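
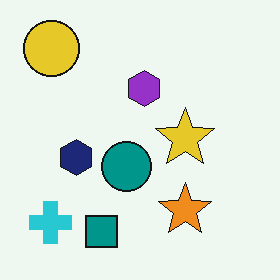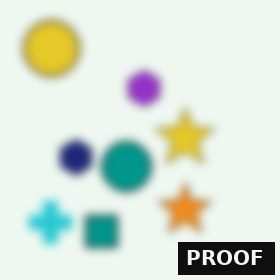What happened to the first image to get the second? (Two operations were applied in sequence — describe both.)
The second image is the first moderately blurred, then watermarked with the text "PROOF" in the lower-right corner.

Shape edges and outlines are uniformly softened across the whole image. A dark label reading "PROOF" appears in the lower-right corner.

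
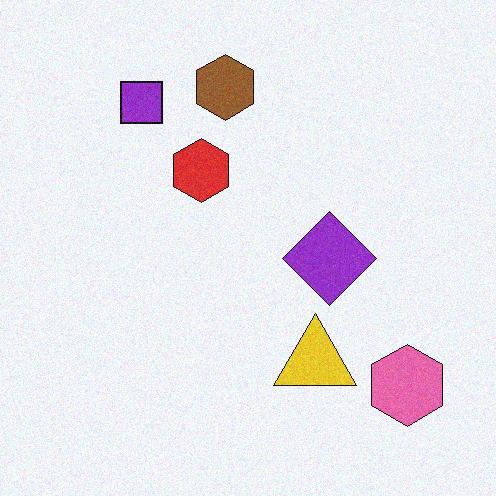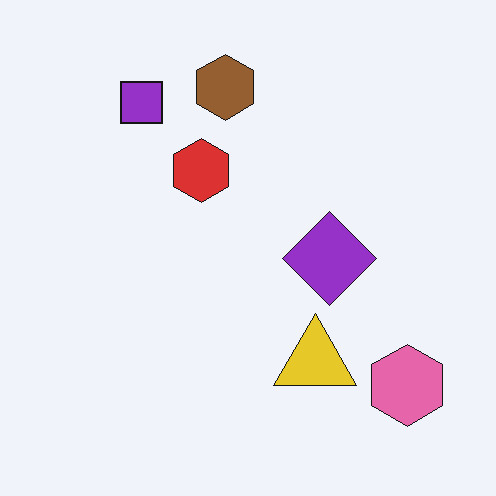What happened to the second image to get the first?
The first image is the second degraded with light additive noise.

Random speckle covers the whole image, including the flat background.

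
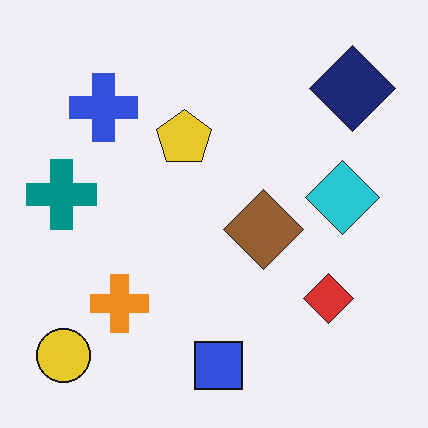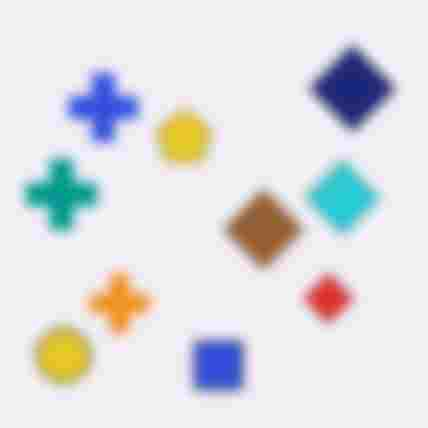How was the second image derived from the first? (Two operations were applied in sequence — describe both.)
It was heavily blurred, then heavily JPEG-compressed with obvious blocking artifacts.

Shape edges and outlines are uniformly softened across the whole image. Blocky 8×8 compression artifacts appear around shape edges and the flat background shows ringing — characteristic JPEG degradation.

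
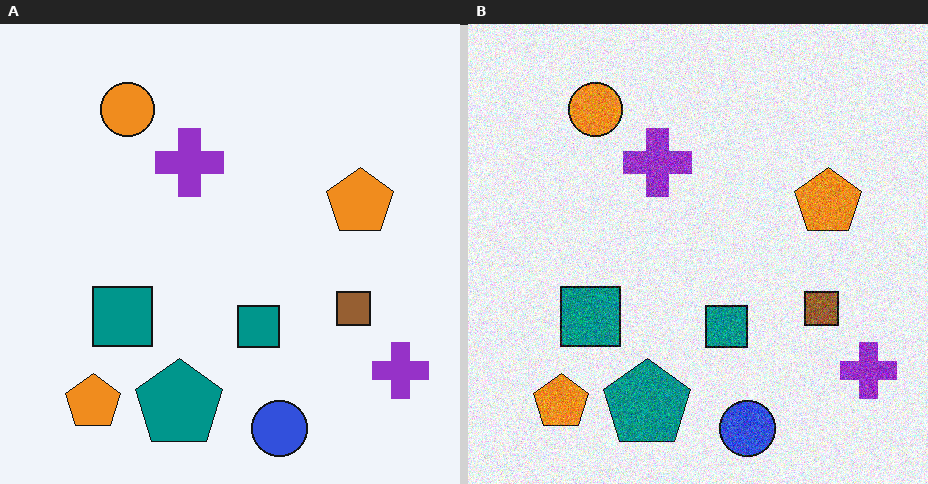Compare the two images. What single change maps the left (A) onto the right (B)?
The right (B) image is the left (A) degraded with strong gaussian noise.

Random speckle covers the whole image, including the flat background.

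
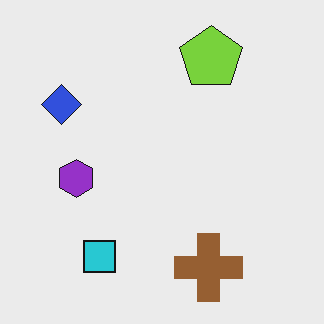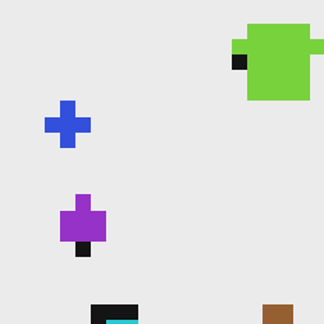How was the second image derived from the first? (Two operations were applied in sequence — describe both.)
The transformation is: heavily pixelated into large blocks, then cropped slightly and scaled back up.

Shapes are reduced to large square blocks; fine edges and outlines are lost — a downscale-then-upscale (mosaic) effect. The visible shapes are larger and the field of view is narrower; shapes near the original edges may be partly or wholly outside the frame — a crop-and-rescale.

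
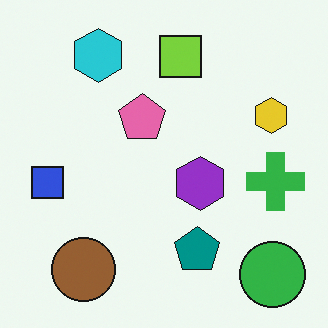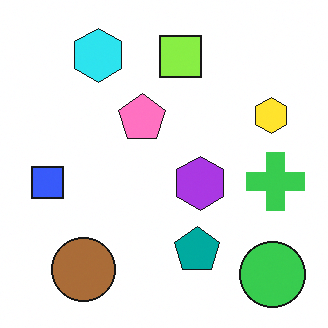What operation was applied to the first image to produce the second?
The transformation is: slightly brightened.

Every pixel — background and shapes alike — is uniformly brightened.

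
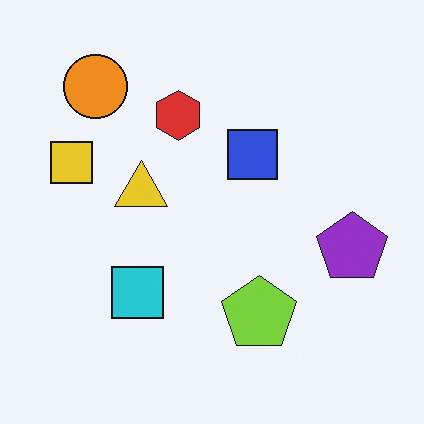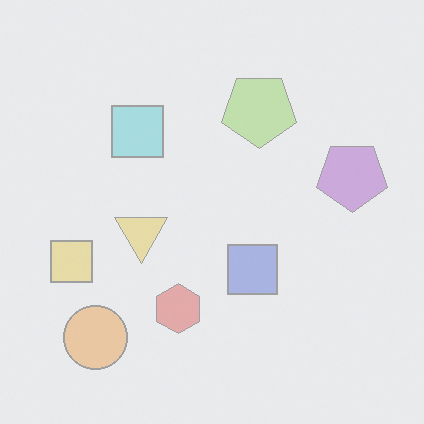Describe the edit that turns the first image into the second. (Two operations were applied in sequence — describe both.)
Flipped vertically (top ↔ bottom), then washed out (contrast reduced).

The orange circle is in the top-left of the first image and the bottom-left of the second — shapes on opposite sides of the horizontal midline have swapped in a mirror flip. Tones are pushed toward mid-grey across the whole image — a global contrast change.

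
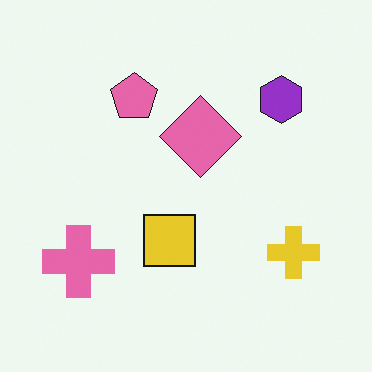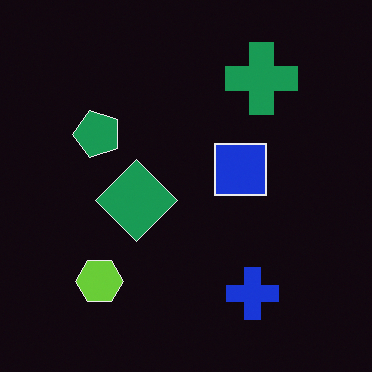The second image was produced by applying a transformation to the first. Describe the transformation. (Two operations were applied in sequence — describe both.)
The image was color-inverted (negative), then transposed (reflected across the top-left ↔ bottom-right diagonal).

The light background has become dark and every shape's color is its complement — a photographic negative. Shapes have swapped their row and column positions — what was in the top-right is now in the bottom-left — a diagonal reflection.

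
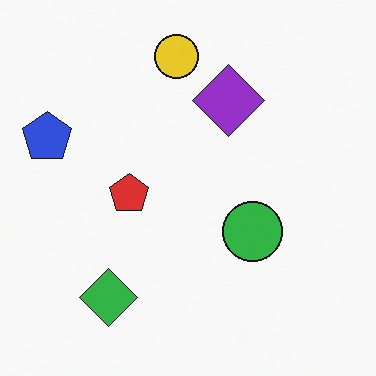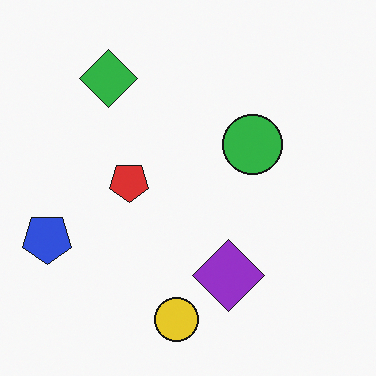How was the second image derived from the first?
This is the original image flipped vertically (top ↔ bottom).

The yellow circle is in the top of the first image and the bottom of the second — shapes on opposite sides of the horizontal midline have swapped in a mirror flip.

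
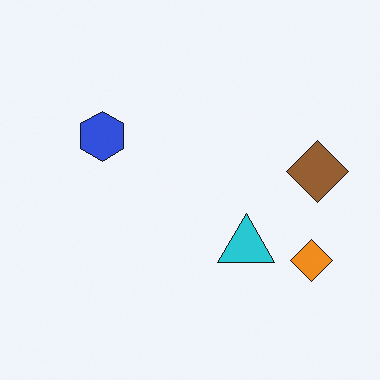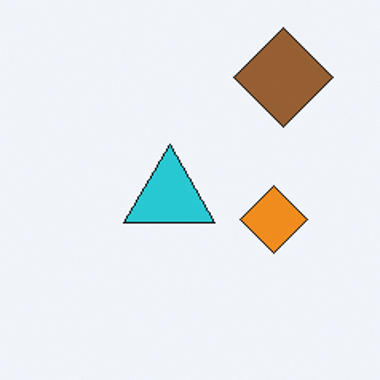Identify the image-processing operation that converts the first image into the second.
Cropped slightly and scaled back up.

The visible shapes are larger and the field of view is narrower; shapes near the original edges may be partly or wholly outside the frame — a crop-and-rescale.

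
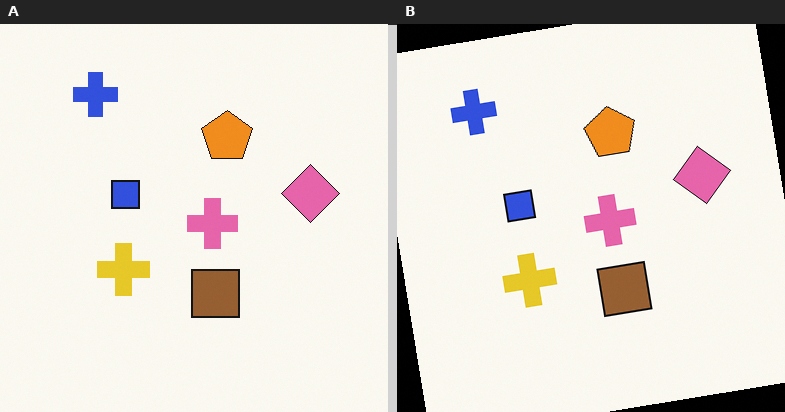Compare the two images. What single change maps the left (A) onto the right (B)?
The transformation is: rotated counter-clockwise by a small amount.

Every shape is tilted by the same angle and the image corners show triangular fill wedges — a whole-image rotation by a non-right angle.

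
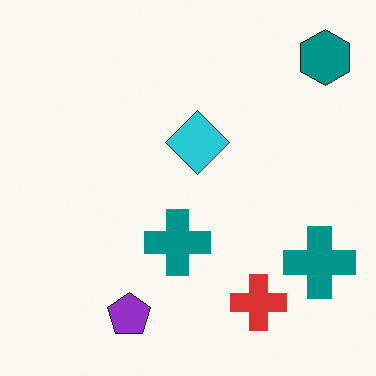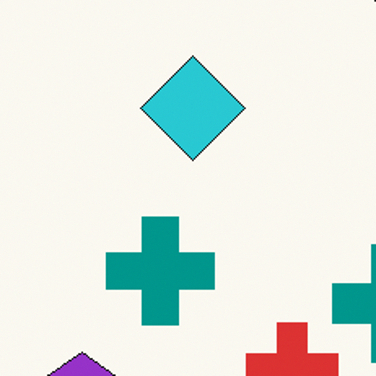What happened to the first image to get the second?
The image was cropped tightly and scaled back up.

The visible shapes are larger and the field of view is narrower; shapes near the original edges may be partly or wholly outside the frame — a crop-and-rescale.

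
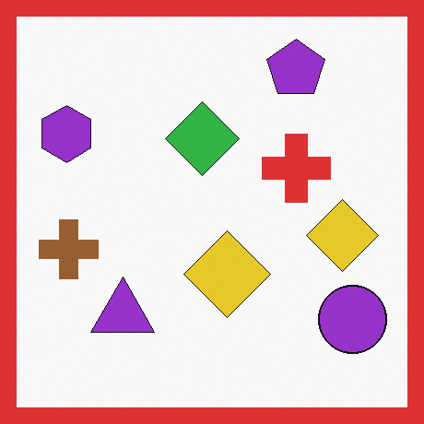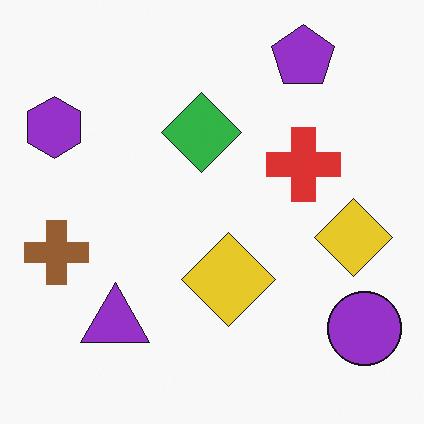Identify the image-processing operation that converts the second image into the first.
It was framed with a red border.

A solid red frame runs around the edge of the first image, with the content slightly shrunk inside it.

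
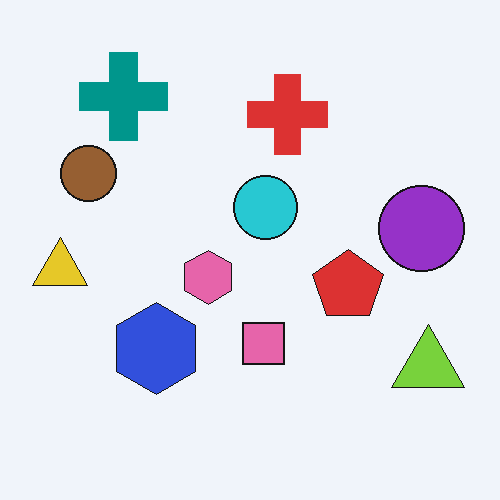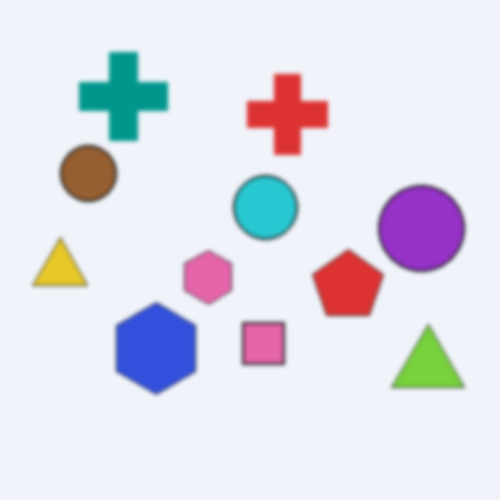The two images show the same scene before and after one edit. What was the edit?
The image was given a subtle gaussian blur.

Shape edges and outlines are uniformly softened across the whole image.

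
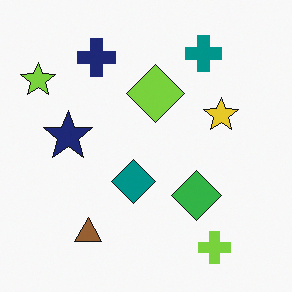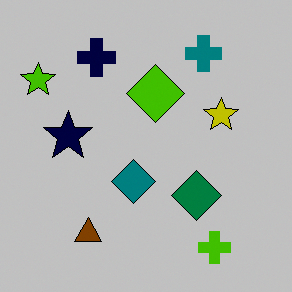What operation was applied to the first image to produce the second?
This is the original image heavily posterized to just a handful of flat colors.

Each flat color has snapped to a coarser quantized level — most visibly, the near-white background has dropped to a flat grey.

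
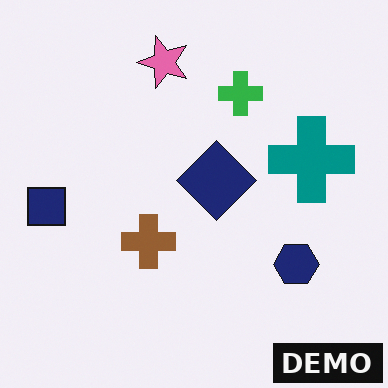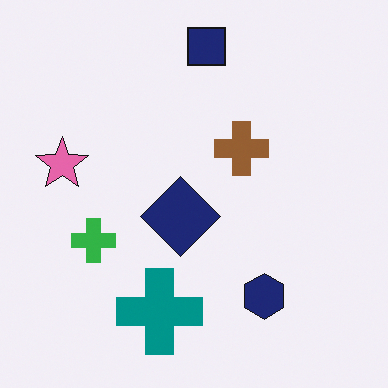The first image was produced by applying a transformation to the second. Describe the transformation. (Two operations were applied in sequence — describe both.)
It was transposed (reflected across the top-left ↔ bottom-right diagonal), then watermarked with the text "DEMO" in the lower-right corner.

Shapes have swapped their row and column positions — what was in the top-right is now in the bottom-left — a diagonal reflection. A dark label reading "DEMO" appears in the lower-right corner.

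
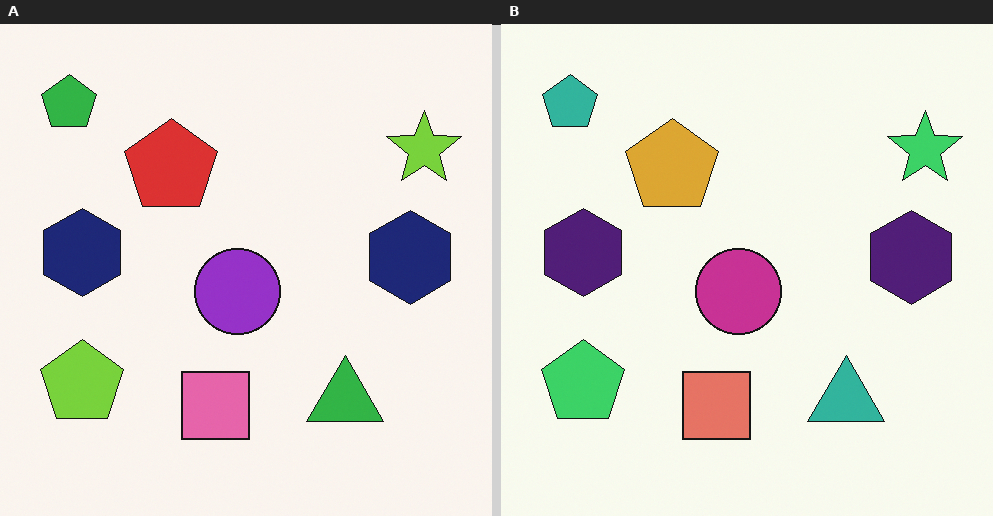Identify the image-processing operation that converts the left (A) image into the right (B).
This is the original image hue-shifted slightly.

Every shape's color has rotated by the same amount around the hue wheel — a uniform hue shift.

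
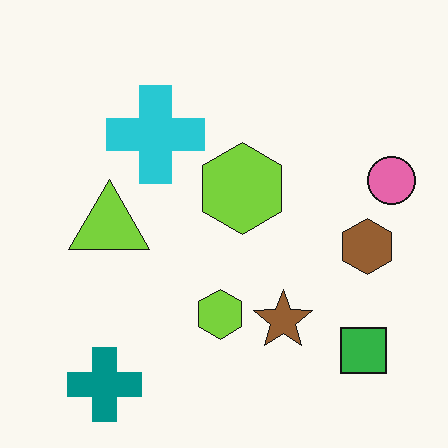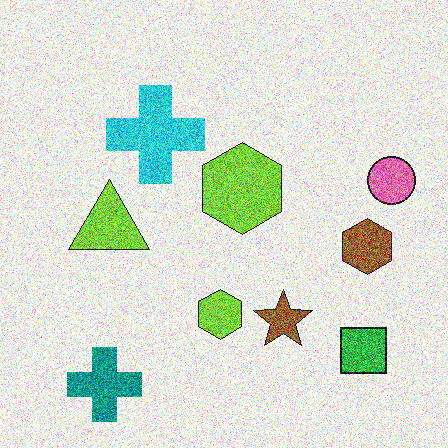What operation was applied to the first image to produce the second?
Degraded with a thick layer of grain.

Random speckle covers the whole image, including the flat background.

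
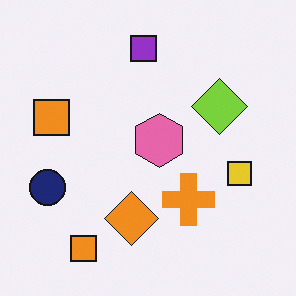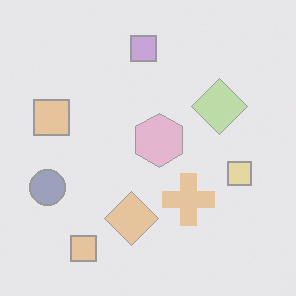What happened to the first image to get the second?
The second image is the first washed out (contrast reduced).

Tones are pushed toward mid-grey across the whole image — a global contrast change.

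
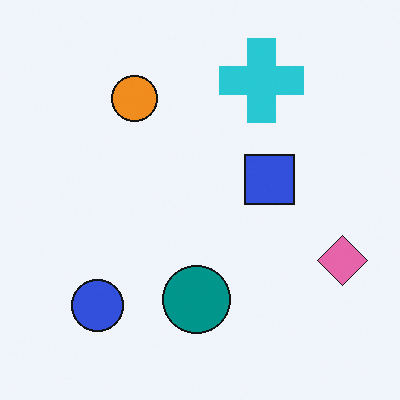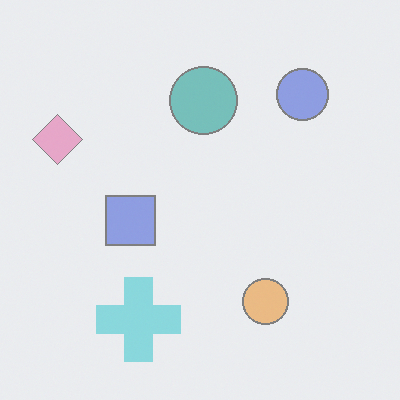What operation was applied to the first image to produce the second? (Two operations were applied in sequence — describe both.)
The second image is the first washed out (contrast reduced), then rotated 180°.

Tones are pushed toward mid-grey across the whole image — a global contrast change. The pink diamond sits in the right of the first image and the left of the second — consistent with a whole-image 180° rotation.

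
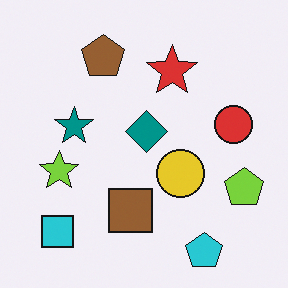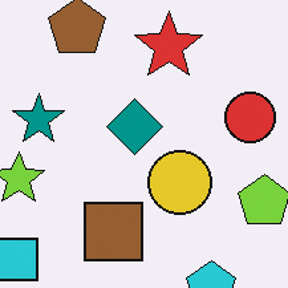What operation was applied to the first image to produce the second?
Cropped to a modestly smaller region and rescaled.

The visible shapes are larger and the field of view is narrower; shapes near the original edges may be partly or wholly outside the frame — a crop-and-rescale.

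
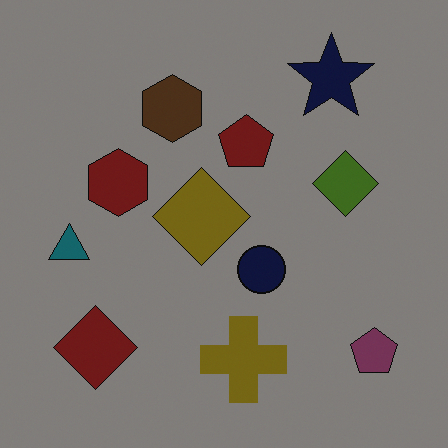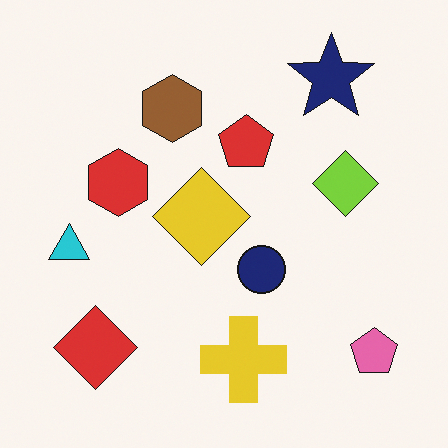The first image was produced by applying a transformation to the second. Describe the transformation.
The first image is the second substantially darkened.

Every pixel — background and shapes alike — is uniformly darkened.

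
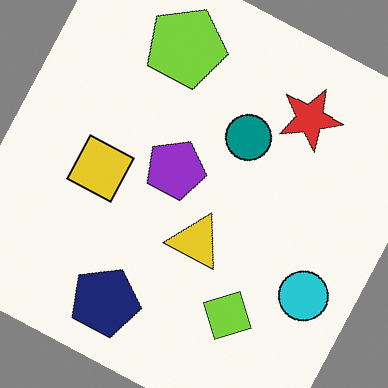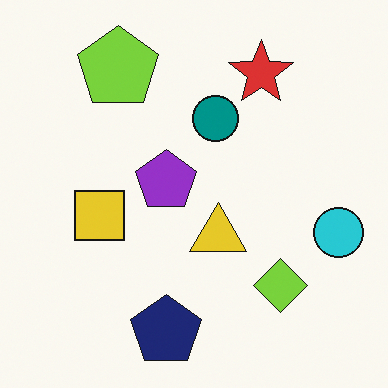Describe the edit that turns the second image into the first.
The transformation is: rotated clockwise by a moderate amount.

Every shape is tilted by the same angle and the image corners show triangular fill wedges — a whole-image rotation by a non-right angle.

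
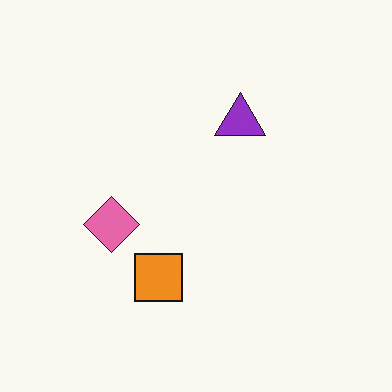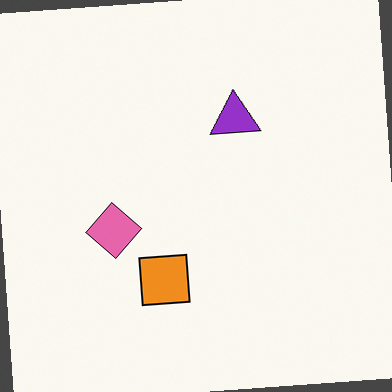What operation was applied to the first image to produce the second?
The transformation is: rotated counter-clockwise by a few degrees.

Every shape is tilted by the same angle and the image corners show triangular fill wedges — a whole-image rotation by a non-right angle.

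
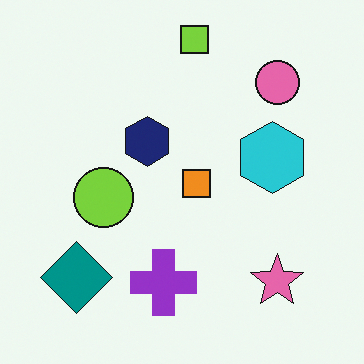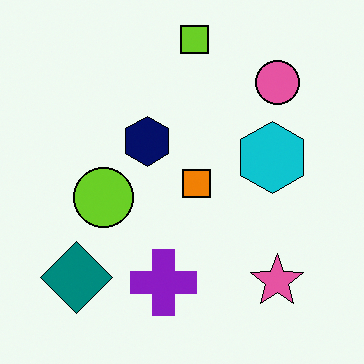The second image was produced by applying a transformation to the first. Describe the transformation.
The transformation is: given slightly increased contrast.

Tones are pushed away from mid-grey across the whole image — a global contrast change.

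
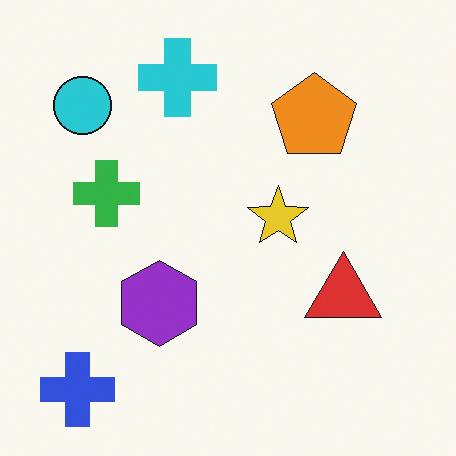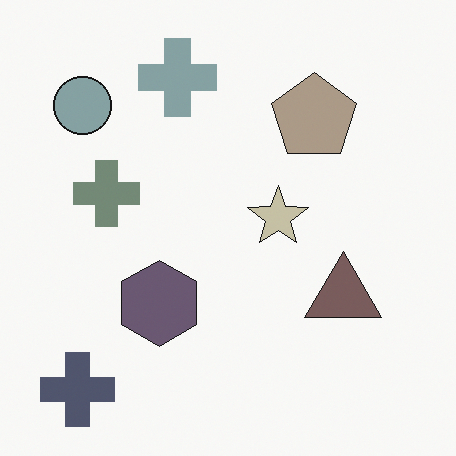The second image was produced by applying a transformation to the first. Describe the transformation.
The second image is the first heavily desaturated.

All colors are more muted and greyish — a global saturation change.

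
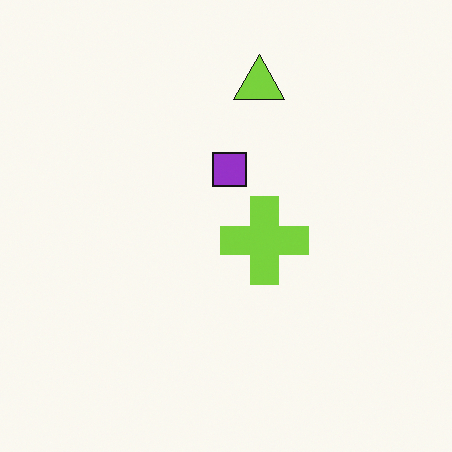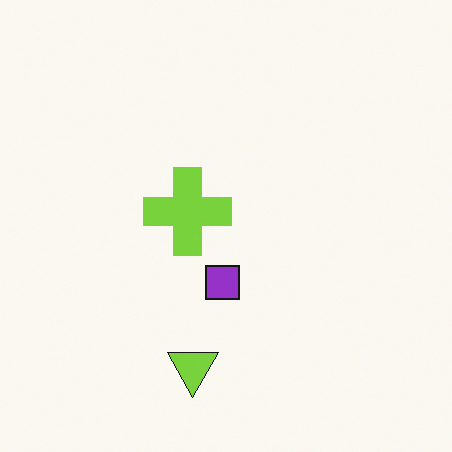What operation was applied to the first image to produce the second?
The image was rotated 180°.

The lime triangle sits in the top of the first image and the bottom of the second — consistent with a whole-image 180° rotation.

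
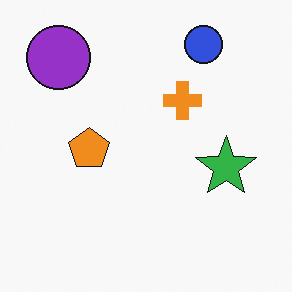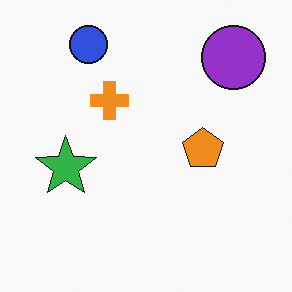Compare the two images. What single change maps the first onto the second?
The second image is the first flipped horizontally (left ↔ right).

The purple circle is in the top-left of the first image and the top-right of the second — shapes on opposite sides of the vertical midline have swapped in a mirror flip.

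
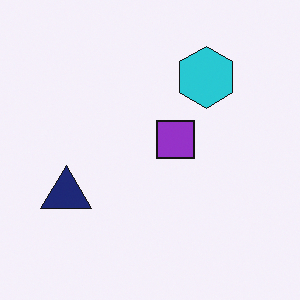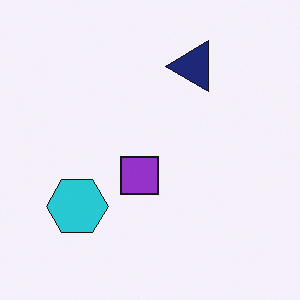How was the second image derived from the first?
This is the original image transposed (reflected across the top-left ↔ bottom-right diagonal).

Shapes have swapped their row and column positions — what was in the top-right is now in the bottom-left — a diagonal reflection.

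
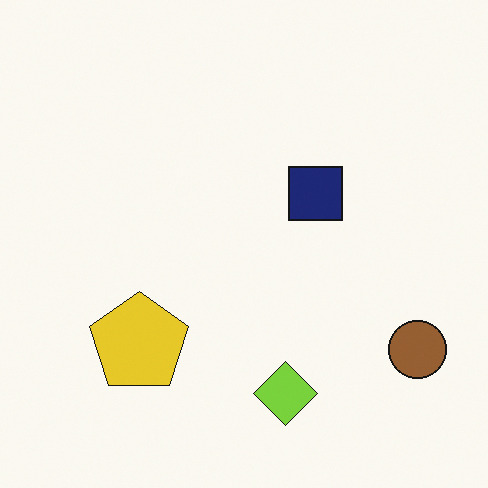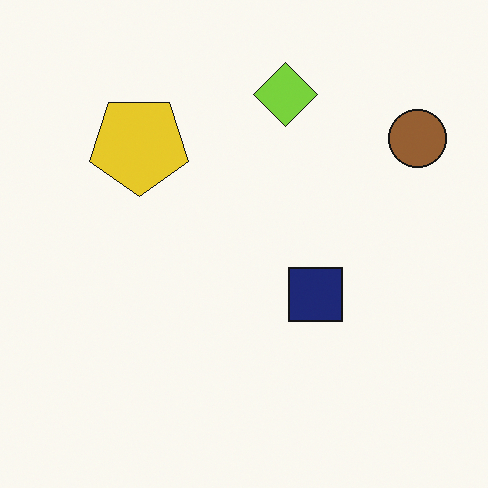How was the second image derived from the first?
It was flipped vertically (top ↔ bottom).

The lime diamond is in the bottom of the first image and the top of the second — shapes on opposite sides of the horizontal midline have swapped in a mirror flip.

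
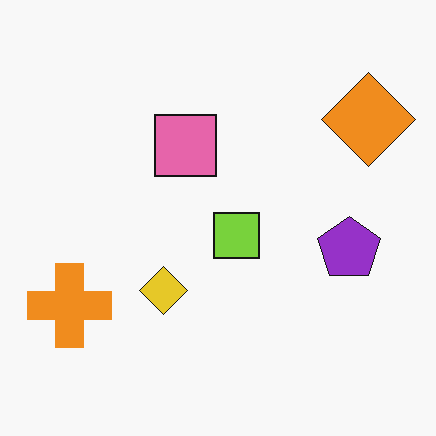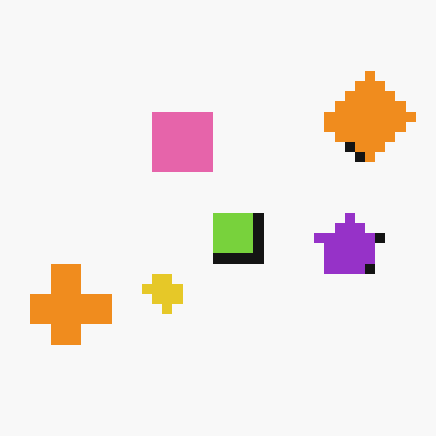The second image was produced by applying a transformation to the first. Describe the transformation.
The image was coarsely pixelated.

Shapes are reduced to large square blocks; fine edges and outlines are lost — a downscale-then-upscale (mosaic) effect.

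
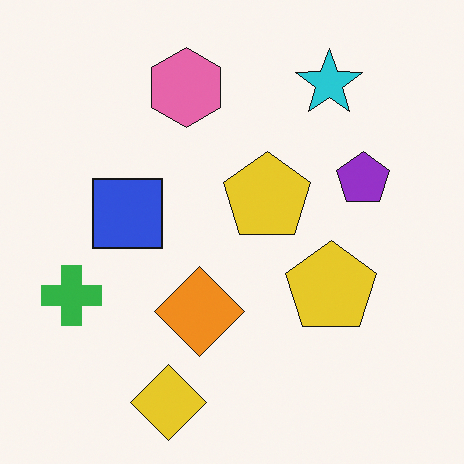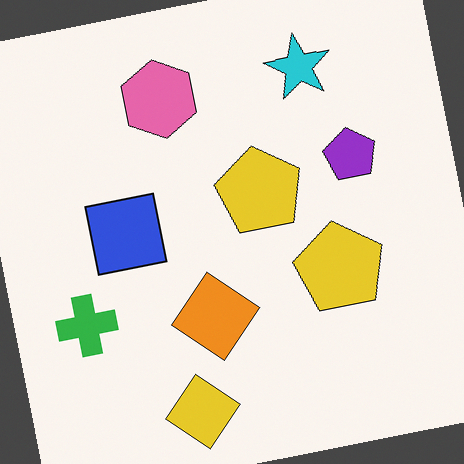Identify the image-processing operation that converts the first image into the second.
Rotated counter-clockwise by a slight angle.

Every shape is tilted by the same angle and the image corners show triangular fill wedges — a whole-image rotation by a non-right angle.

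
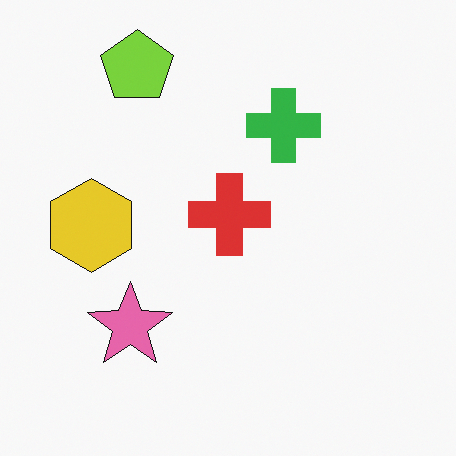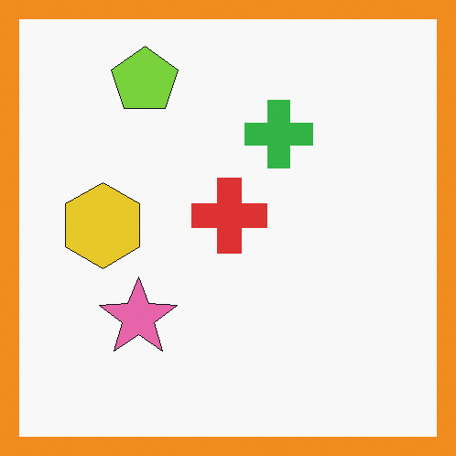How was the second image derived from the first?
The second image is the first framed with a orange border.

A solid orange frame runs around the edge of the second image, with the content slightly shrunk inside it.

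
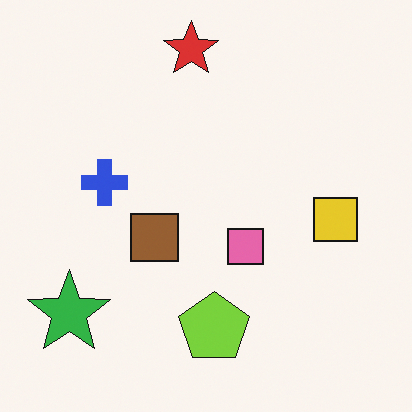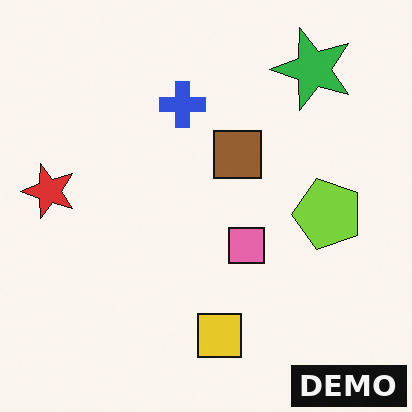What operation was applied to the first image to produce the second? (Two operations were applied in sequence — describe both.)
It was transposed (reflected across the top-left ↔ bottom-right diagonal), then watermarked with the text "DEMO" in the lower-right corner.

Shapes have swapped their row and column positions — what was in the top-right is now in the bottom-left — a diagonal reflection. A dark label reading "DEMO" appears in the lower-right corner.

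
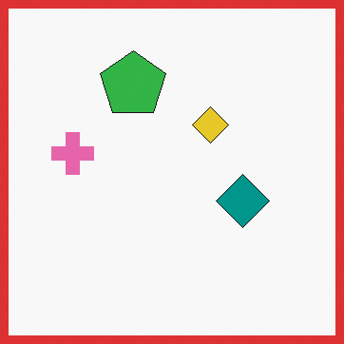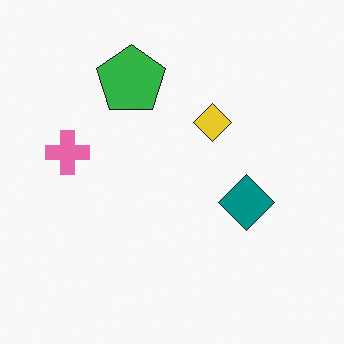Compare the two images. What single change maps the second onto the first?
This is the original image framed with a red border.

A solid red frame runs around the edge of the first image, with the content slightly shrunk inside it.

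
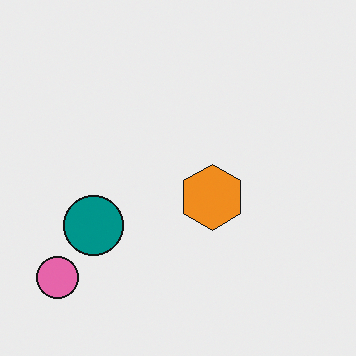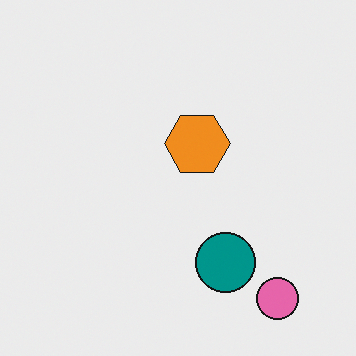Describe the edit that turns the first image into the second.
This is the original image rotated 90° counter-clockwise.

The pink circle sits in the bottom-left of the first image and the bottom-right of the second — consistent with a whole-image 90° counter-clockwise rotation.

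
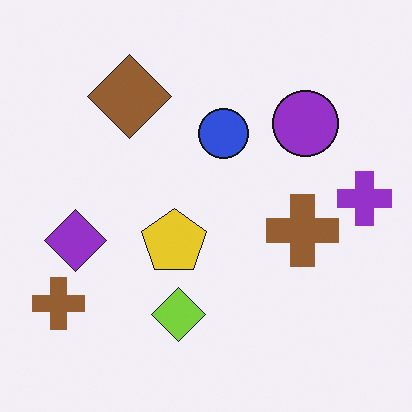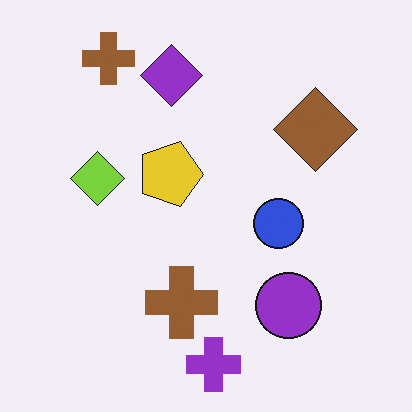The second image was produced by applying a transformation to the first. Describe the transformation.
The second image is the first rotated 90° clockwise.

The purple cross sits in the right of the first image and the bottom of the second — consistent with a whole-image 90° clockwise rotation.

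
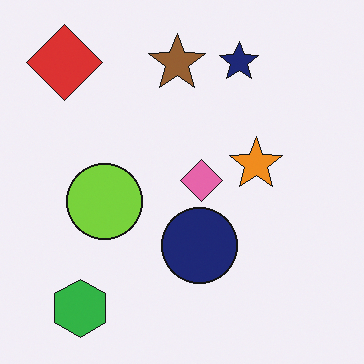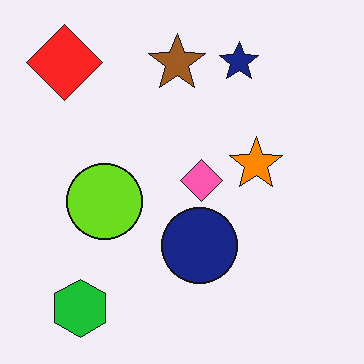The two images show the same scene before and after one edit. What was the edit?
It was slightly oversaturated.

All colors are more vivid — a global saturation change.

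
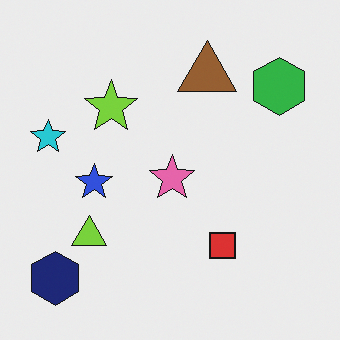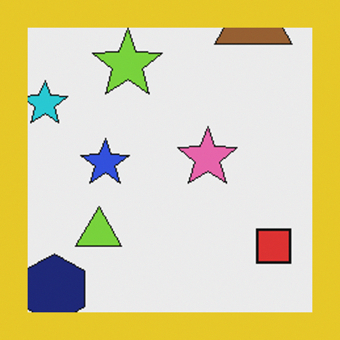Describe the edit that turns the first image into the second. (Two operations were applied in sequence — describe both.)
The image was cropped slightly and scaled back up, then framed with a yellow border.

The visible shapes are larger and the field of view is narrower; shapes near the original edges may be partly or wholly outside the frame — a crop-and-rescale. A solid yellow frame runs around the edge of the second image, with the content slightly shrunk inside it.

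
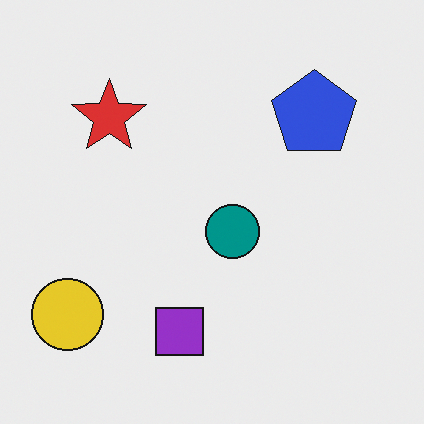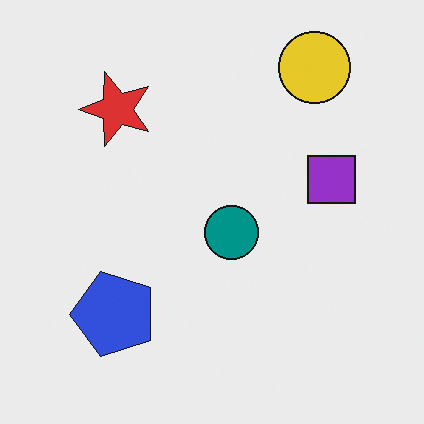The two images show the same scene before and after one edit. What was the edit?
It was transposed (reflected across the top-left ↔ bottom-right diagonal).

Shapes have swapped their row and column positions — what was in the top-right is now in the bottom-left — a diagonal reflection.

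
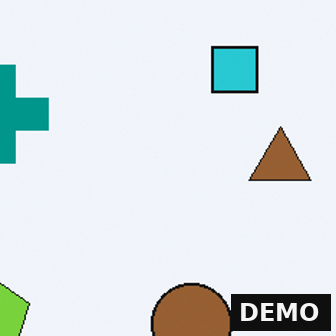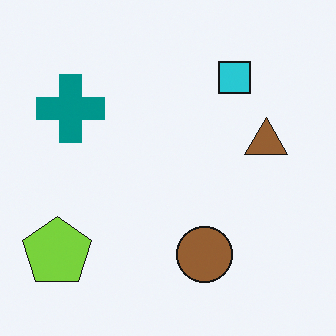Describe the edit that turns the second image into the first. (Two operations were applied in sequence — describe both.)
The image was cropped slightly and scaled back up, then watermarked with the text "DEMO" in the lower-right corner.

The visible shapes are larger and the field of view is narrower; shapes near the original edges may be partly or wholly outside the frame — a crop-and-rescale. A dark label reading "DEMO" appears in the lower-right corner.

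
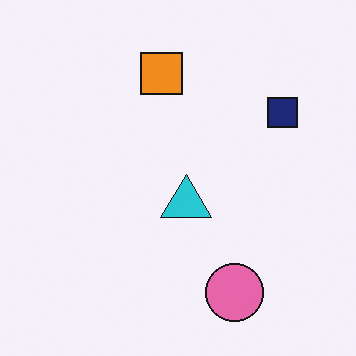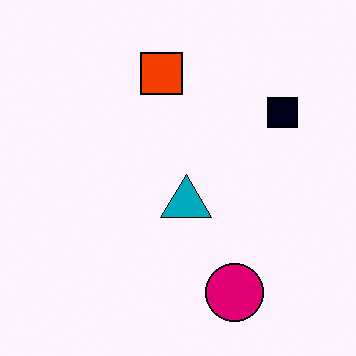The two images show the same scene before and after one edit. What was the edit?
The second image is the first given much higher contrast.

Tones are pushed away from mid-grey across the whole image — a global contrast change.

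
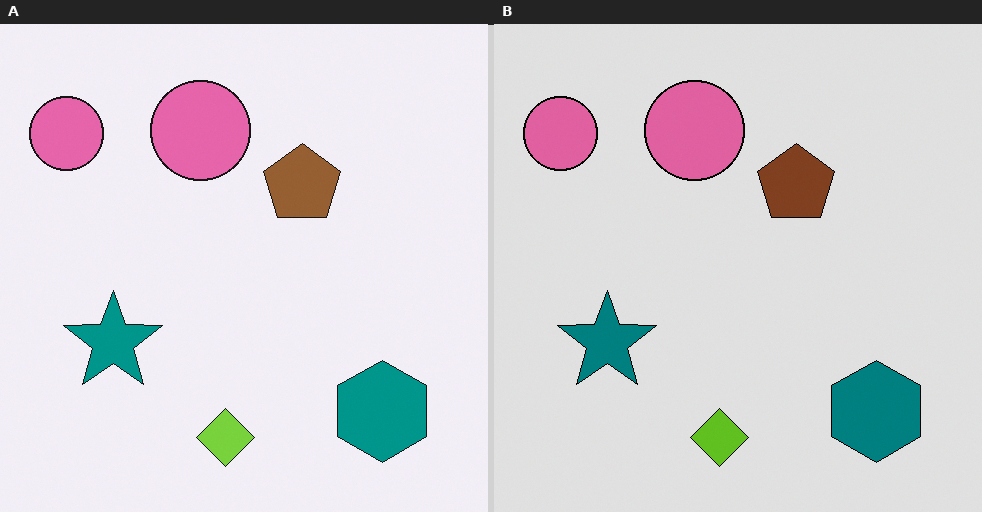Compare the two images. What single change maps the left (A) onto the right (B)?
The transformation is: posterized to a reduced palette.

Each flat color has snapped to a coarser quantized level — most visibly, the near-white background has dropped to a flat grey.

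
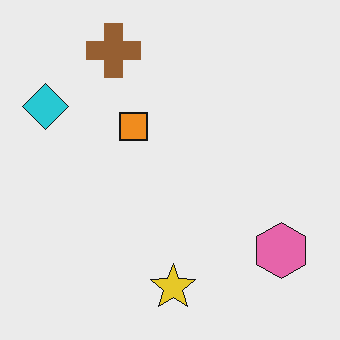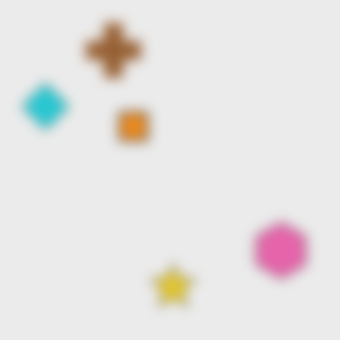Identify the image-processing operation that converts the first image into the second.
The second image is the first strongly gaussian-blurred.

Shape edges and outlines are uniformly softened across the whole image.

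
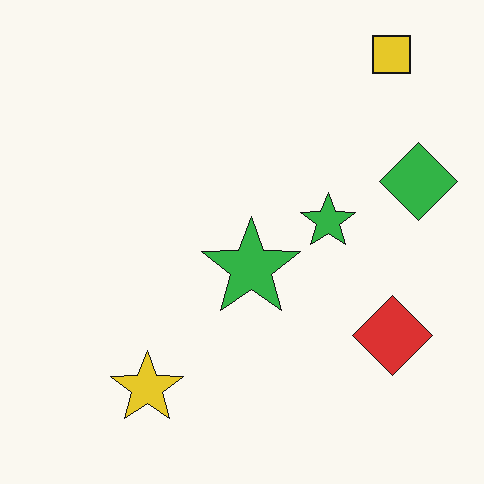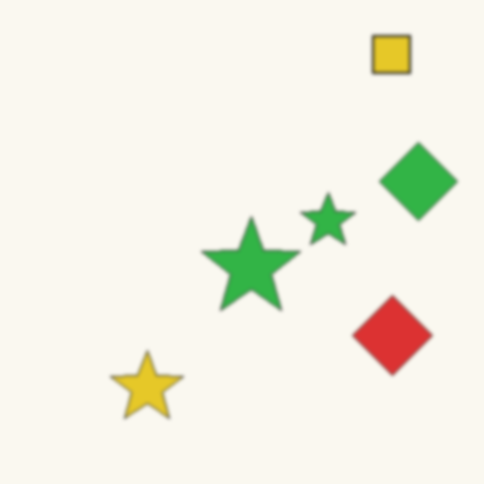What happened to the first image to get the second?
The transformation is: given a subtle gaussian blur.

Shape edges and outlines are uniformly softened across the whole image.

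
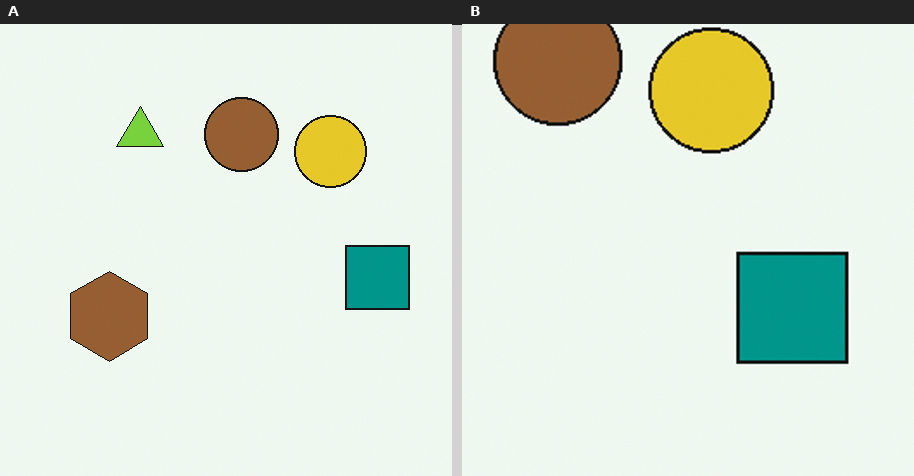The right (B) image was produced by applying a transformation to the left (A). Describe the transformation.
Cropped tightly and scaled back up.

The visible shapes are larger and the field of view is narrower; shapes near the original edges may be partly or wholly outside the frame — a crop-and-rescale.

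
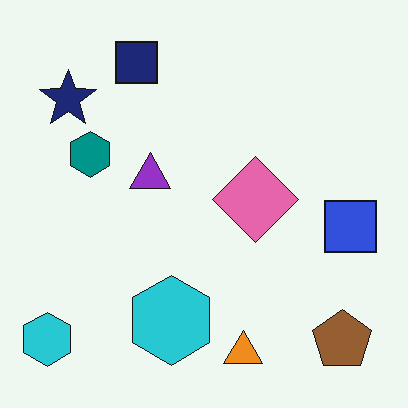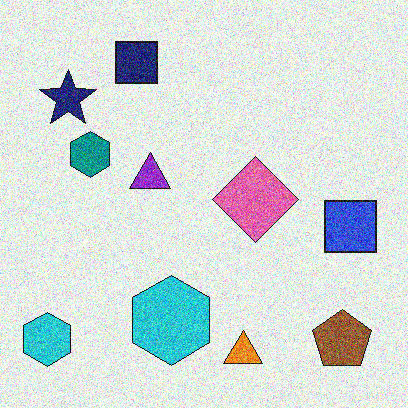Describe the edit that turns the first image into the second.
The image was degraded with strong gaussian noise.

Random speckle covers the whole image, including the flat background.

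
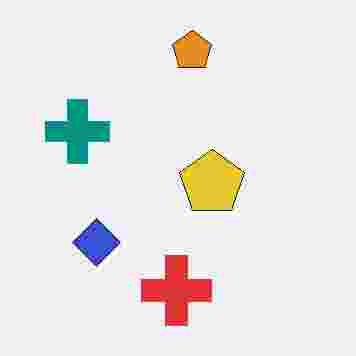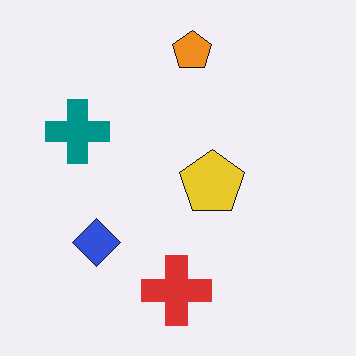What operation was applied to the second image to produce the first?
The transformation is: degraded with heavy JPEG compression.

Blocky 8×8 compression artifacts appear around shape edges and the flat background shows ringing — characteristic JPEG degradation.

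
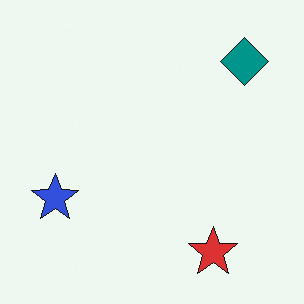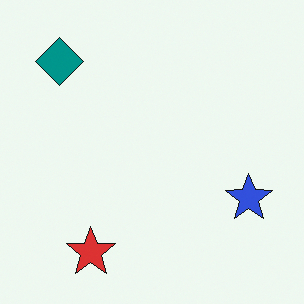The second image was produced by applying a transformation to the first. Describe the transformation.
Flipped horizontally (left ↔ right).

The blue star is in the left of the first image and the right of the second — shapes on opposite sides of the vertical midline have swapped in a mirror flip.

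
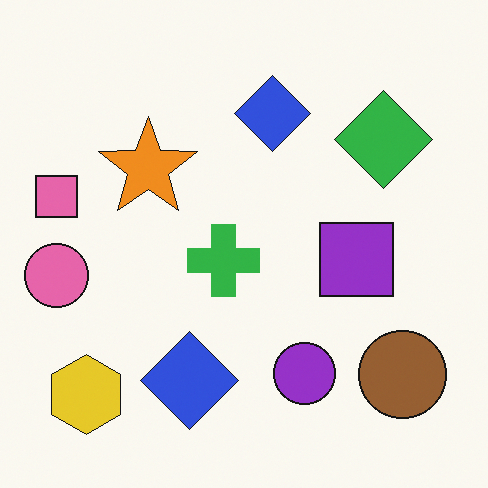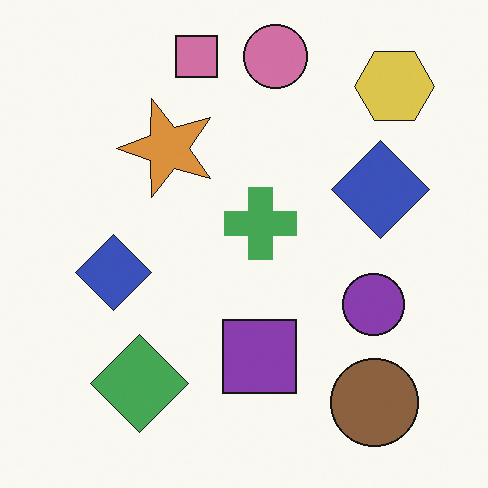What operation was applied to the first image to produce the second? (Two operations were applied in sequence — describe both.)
The image was transposed (reflected across the top-left ↔ bottom-right diagonal), then slightly desaturated.

Shapes have swapped their row and column positions — what was in the top-right is now in the bottom-left — a diagonal reflection. All colors are more muted and greyish — a global saturation change.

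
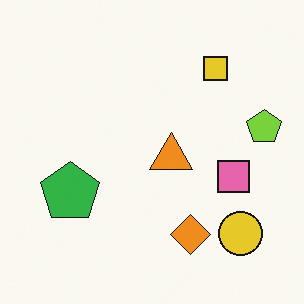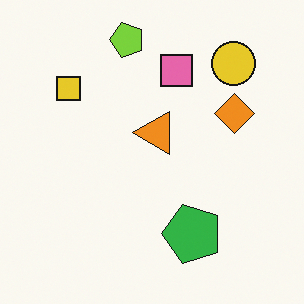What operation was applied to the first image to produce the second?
It was rotated 90° counter-clockwise.

The yellow circle sits in the bottom-right of the first image and the top-right of the second — consistent with a whole-image 90° counter-clockwise rotation.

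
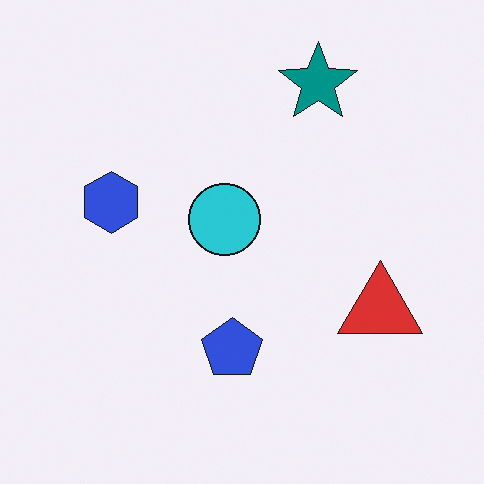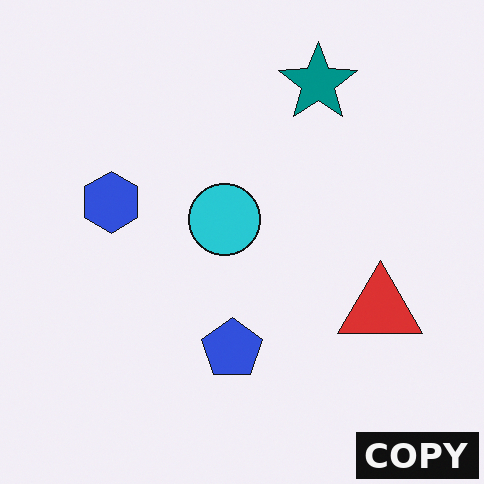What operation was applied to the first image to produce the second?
The second image is the first watermarked with the text "COPY" in the lower-right corner.

A dark label reading "COPY" appears in the lower-right corner.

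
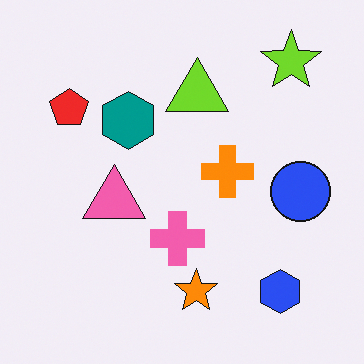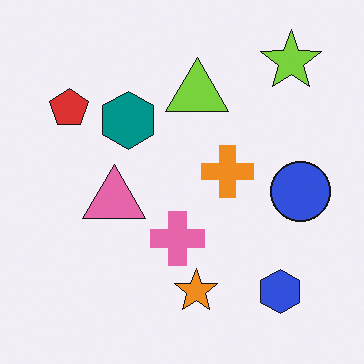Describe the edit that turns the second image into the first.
The first image is the second slightly oversaturated.

All colors are more vivid — a global saturation change.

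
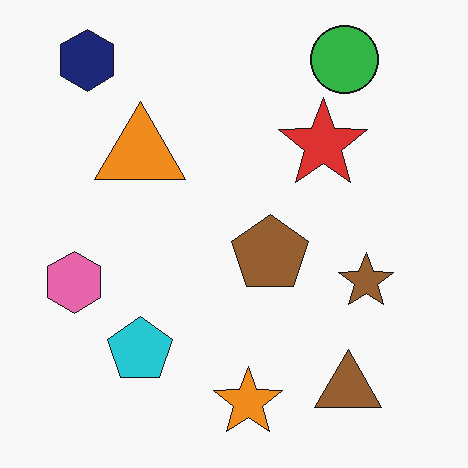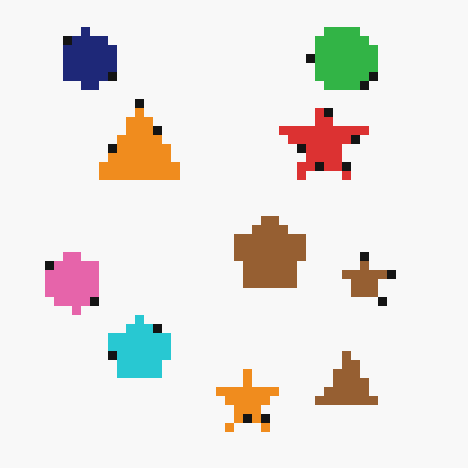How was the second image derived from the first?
This is the original image heavily pixelated into large blocks.

Shapes are reduced to large square blocks; fine edges and outlines are lost — a downscale-then-upscale (mosaic) effect.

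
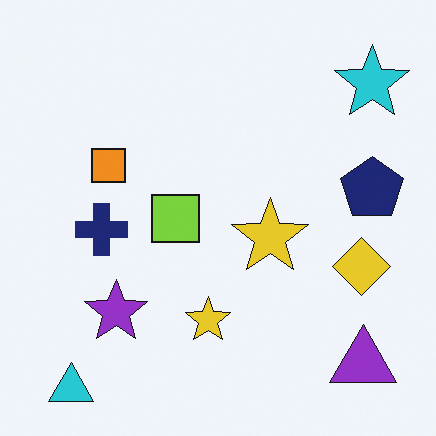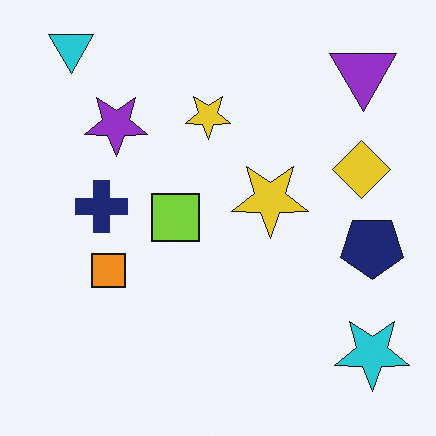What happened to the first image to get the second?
Flipped vertically (top ↔ bottom).

The cyan triangle is in the bottom-left of the first image and the top-left of the second — shapes on opposite sides of the horizontal midline have swapped in a mirror flip.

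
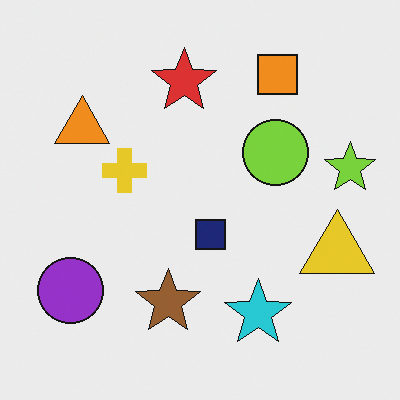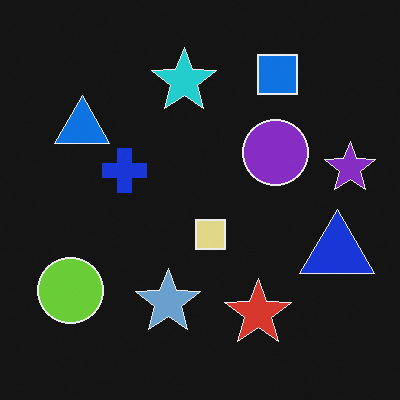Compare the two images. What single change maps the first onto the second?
Color-inverted (negative).

The light background has become dark and every shape's color is its complement — a photographic negative.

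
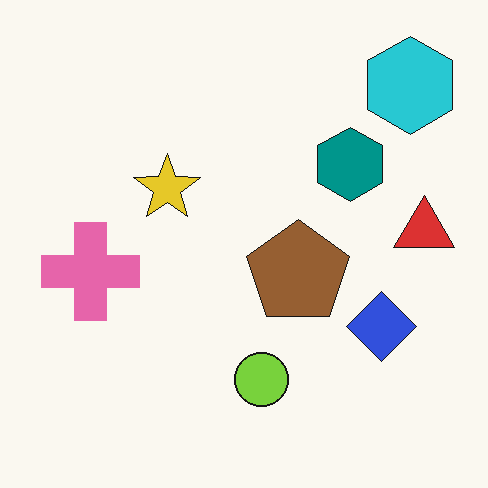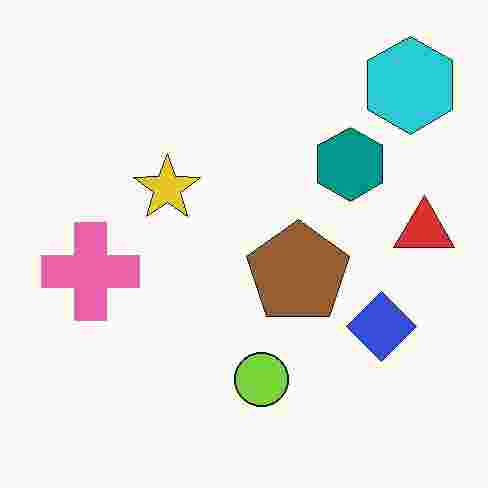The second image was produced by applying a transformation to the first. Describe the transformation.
The transformation is: heavily JPEG-compressed with obvious blocking artifacts.

Blocky 8×8 compression artifacts appear around shape edges and the flat background shows ringing — characteristic JPEG degradation.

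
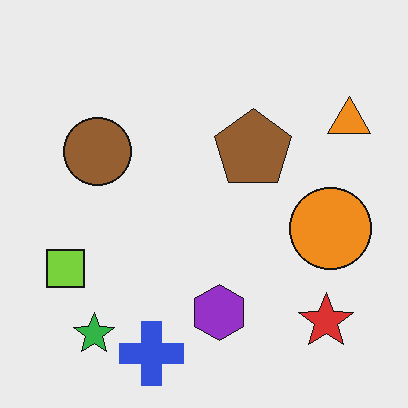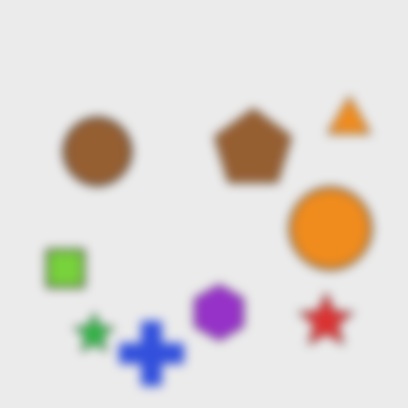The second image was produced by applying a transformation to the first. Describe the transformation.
The transformation is: heavily blurred.

Shape edges and outlines are uniformly softened across the whole image.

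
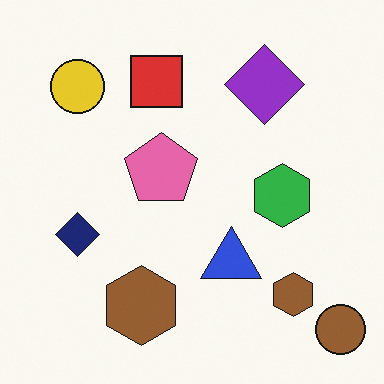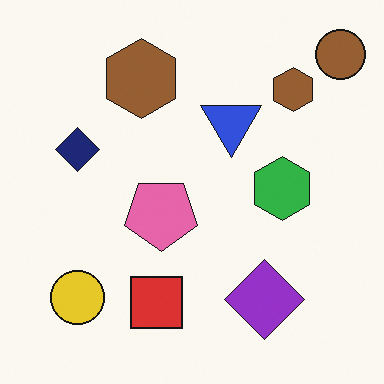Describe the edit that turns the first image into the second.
The image was flipped vertically (top ↔ bottom).

The brown circle is in the bottom-right of the first image and the top-right of the second — shapes on opposite sides of the horizontal midline have swapped in a mirror flip.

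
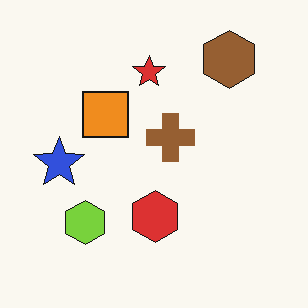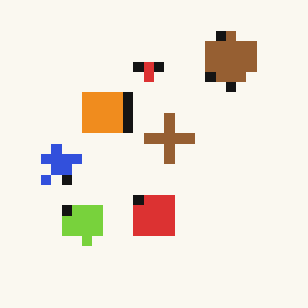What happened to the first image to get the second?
The transformation is: heavily pixelated into large blocks.

Shapes are reduced to large square blocks; fine edges and outlines are lost — a downscale-then-upscale (mosaic) effect.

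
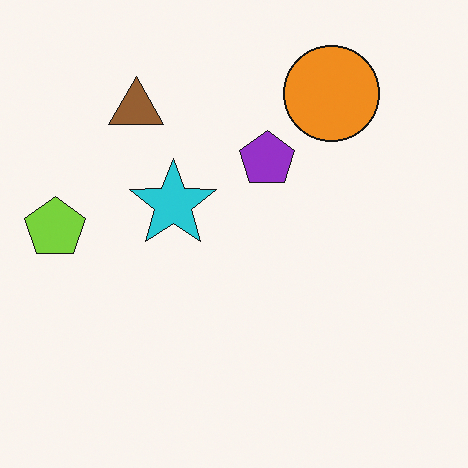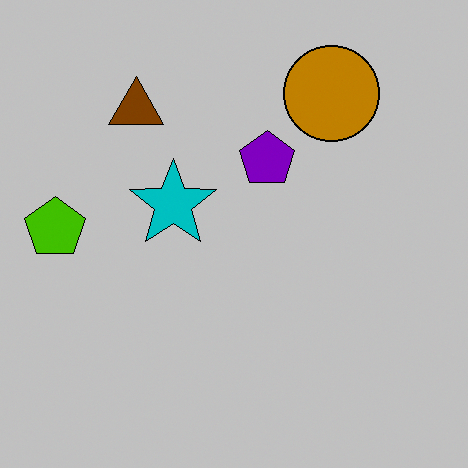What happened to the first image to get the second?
The transformation is: heavily posterized to just a handful of flat colors.

Each flat color has snapped to a coarser quantized level — most visibly, the near-white background has dropped to a flat grey.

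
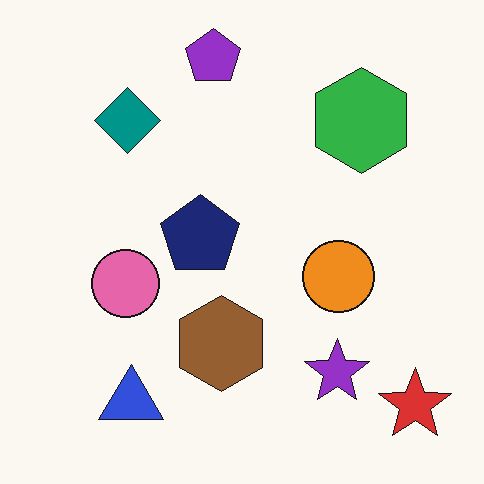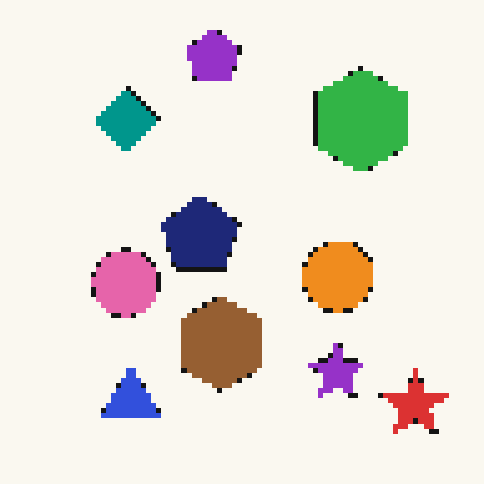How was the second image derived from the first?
This is the original image mildly pixelated.

Shapes are reduced to large square blocks; fine edges and outlines are lost — a downscale-then-upscale (mosaic) effect.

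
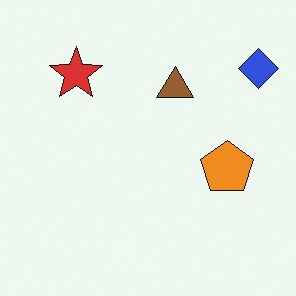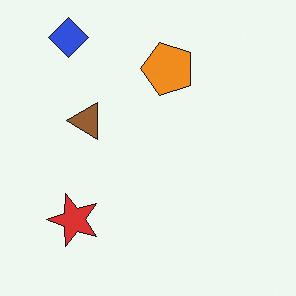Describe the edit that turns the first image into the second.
Rotated 90° counter-clockwise.

The blue diamond sits in the top-right of the first image and the top-left of the second — consistent with a whole-image 90° counter-clockwise rotation.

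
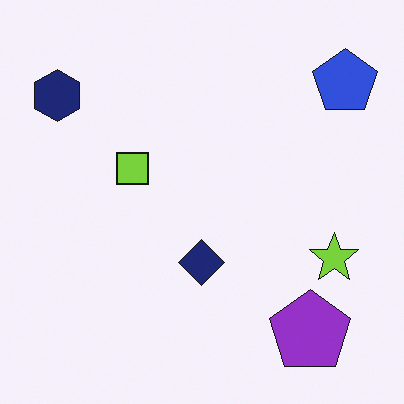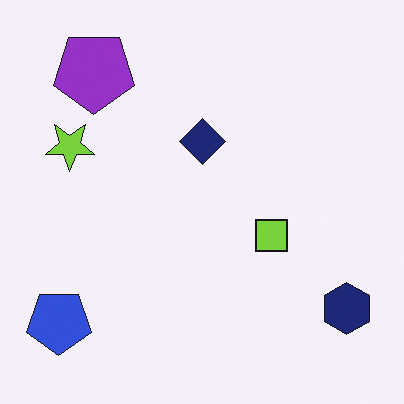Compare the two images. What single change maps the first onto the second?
The transformation is: rotated 180°.

The blue pentagon sits in the top-right of the first image and the bottom-left of the second — consistent with a whole-image 180° rotation.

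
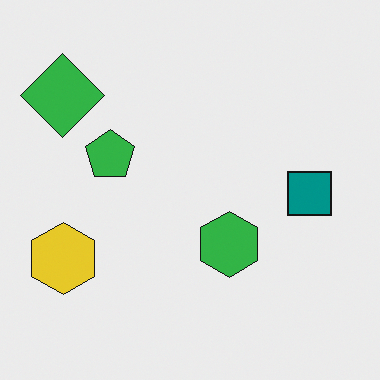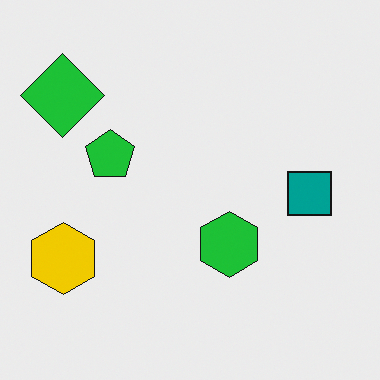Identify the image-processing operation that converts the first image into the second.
The transformation is: slightly oversaturated.

All colors are more vivid — a global saturation change.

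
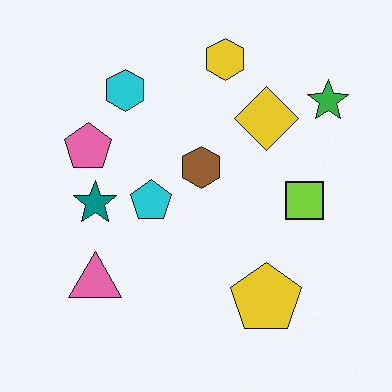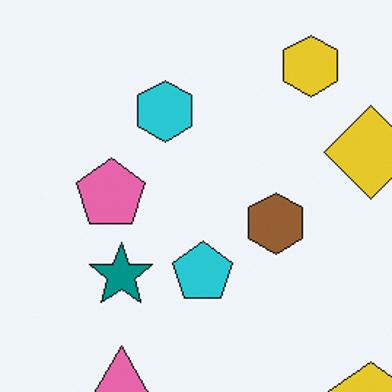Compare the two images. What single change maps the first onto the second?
The image was cropped slightly and scaled back up.

The visible shapes are larger and the field of view is narrower; shapes near the original edges may be partly or wholly outside the frame — a crop-and-rescale.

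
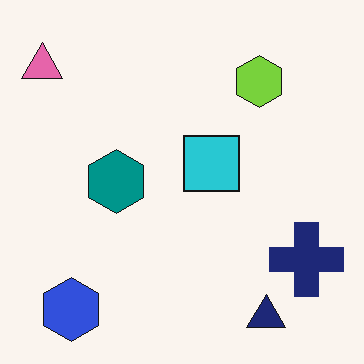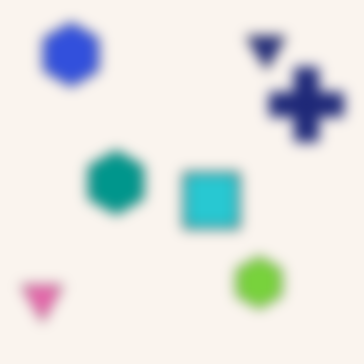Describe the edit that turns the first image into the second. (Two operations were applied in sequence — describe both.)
The image was heavily blurred, then flipped vertically (top ↔ bottom).

Shape edges and outlines are uniformly softened across the whole image. The navy triangle is in the bottom-right of the first image and the top-right of the second — shapes on opposite sides of the horizontal midline have swapped in a mirror flip.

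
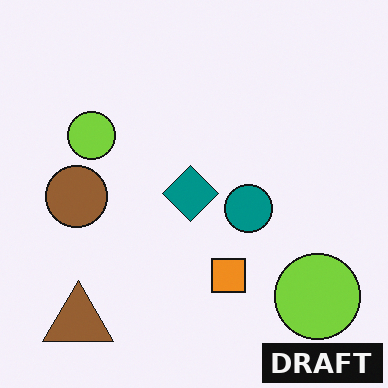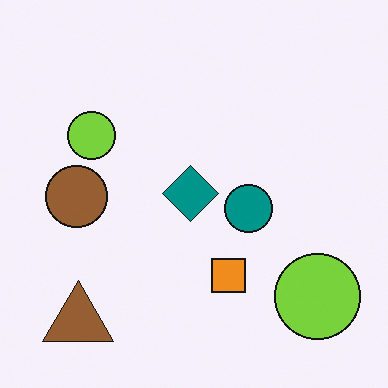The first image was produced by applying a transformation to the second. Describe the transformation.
The first image is the second watermarked with the text "DRAFT" in the lower-right corner.

A dark label reading "DRAFT" appears in the lower-right corner.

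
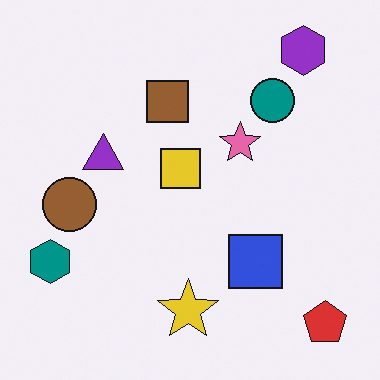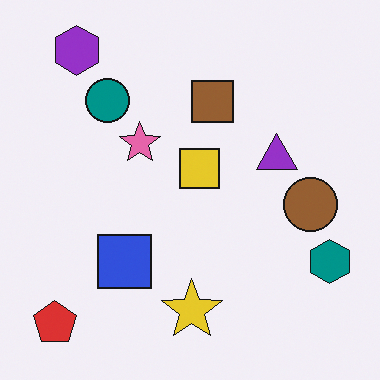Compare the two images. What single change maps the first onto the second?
The second image is the first flipped horizontally (left ↔ right).

The teal hexagon is in the bottom-left of the first image and the bottom-right of the second — shapes on opposite sides of the vertical midline have swapped in a mirror flip.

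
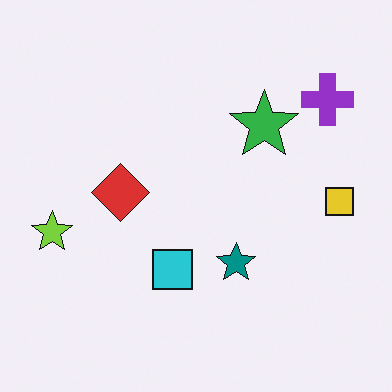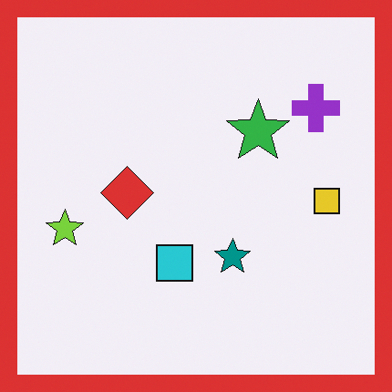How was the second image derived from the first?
This is the original image framed with a red border.

A solid red frame runs around the edge of the second image, with the content slightly shrunk inside it.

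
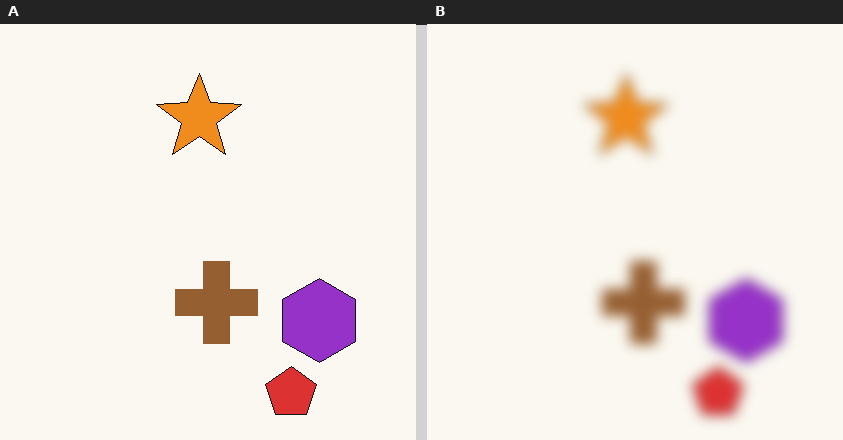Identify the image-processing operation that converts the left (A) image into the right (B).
The transformation is: heavily blurred.

Shape edges and outlines are uniformly softened across the whole image.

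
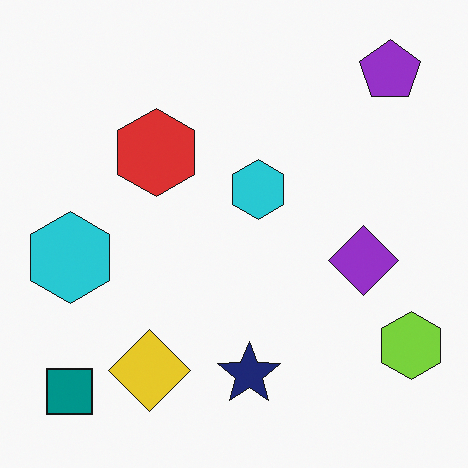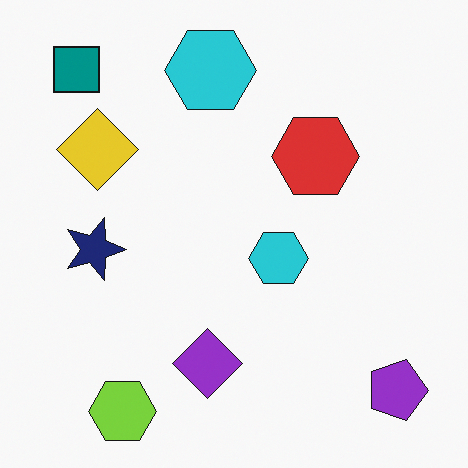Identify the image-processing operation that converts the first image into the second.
It was rotated 90° clockwise.

The teal square sits in the bottom-left of the first image and the top-left of the second — consistent with a whole-image 90° clockwise rotation.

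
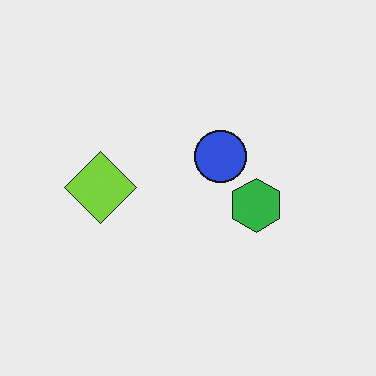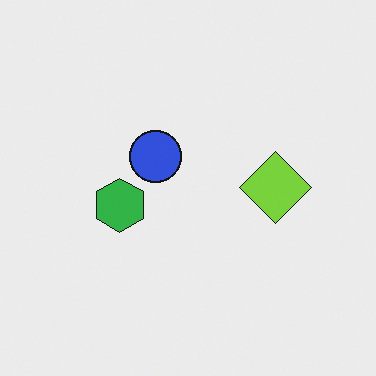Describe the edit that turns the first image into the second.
This is the original image flipped horizontally (left ↔ right).

The lime diamond is in the left of the first image and the right of the second — shapes on opposite sides of the vertical midline have swapped in a mirror flip.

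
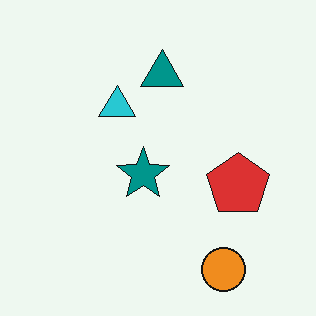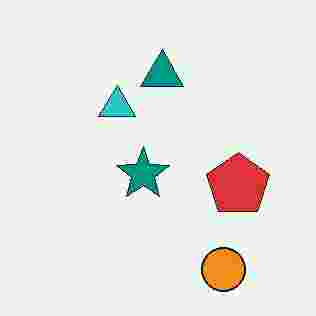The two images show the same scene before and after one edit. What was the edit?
The transformation is: degraded with heavy JPEG compression.

Blocky 8×8 compression artifacts appear around shape edges and the flat background shows ringing — characteristic JPEG degradation.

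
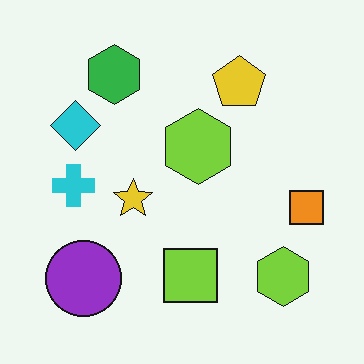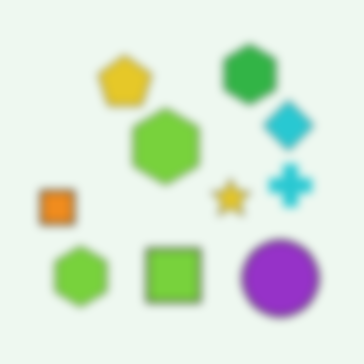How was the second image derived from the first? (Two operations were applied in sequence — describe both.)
The transformation is: moderately blurred, then flipped horizontally (left ↔ right).

Shape edges and outlines are uniformly softened across the whole image. The orange square is in the right of the first image and the left of the second — shapes on opposite sides of the vertical midline have swapped in a mirror flip.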